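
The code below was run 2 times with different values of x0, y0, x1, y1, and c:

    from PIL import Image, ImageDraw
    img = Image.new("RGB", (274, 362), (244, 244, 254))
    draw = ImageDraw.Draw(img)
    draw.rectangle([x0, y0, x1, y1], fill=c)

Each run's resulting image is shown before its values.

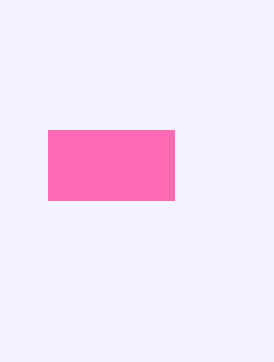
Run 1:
x0 = 48, y0 = 130, x1 = 174, y1 = 200, c = 'hotpink'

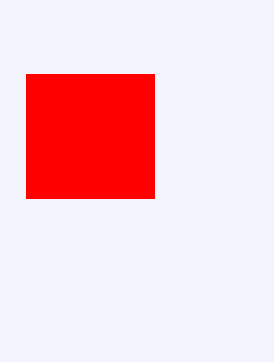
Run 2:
x0 = 26
y0 = 74
x1 = 154
y1 = 198
c = 'red'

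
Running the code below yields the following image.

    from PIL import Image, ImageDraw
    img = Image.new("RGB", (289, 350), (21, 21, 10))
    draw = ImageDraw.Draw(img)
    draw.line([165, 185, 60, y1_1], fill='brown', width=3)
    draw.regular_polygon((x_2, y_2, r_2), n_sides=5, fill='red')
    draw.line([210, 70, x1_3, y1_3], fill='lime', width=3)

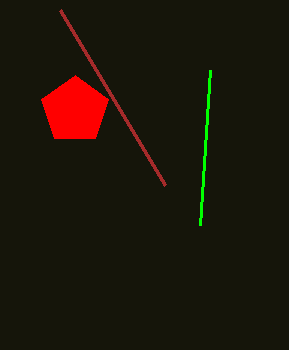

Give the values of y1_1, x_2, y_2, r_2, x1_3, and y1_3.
y1_1 = 10, x_2 = 75, y_2 = 110, r_2 = 35, x1_3 = 200, y1_3 = 225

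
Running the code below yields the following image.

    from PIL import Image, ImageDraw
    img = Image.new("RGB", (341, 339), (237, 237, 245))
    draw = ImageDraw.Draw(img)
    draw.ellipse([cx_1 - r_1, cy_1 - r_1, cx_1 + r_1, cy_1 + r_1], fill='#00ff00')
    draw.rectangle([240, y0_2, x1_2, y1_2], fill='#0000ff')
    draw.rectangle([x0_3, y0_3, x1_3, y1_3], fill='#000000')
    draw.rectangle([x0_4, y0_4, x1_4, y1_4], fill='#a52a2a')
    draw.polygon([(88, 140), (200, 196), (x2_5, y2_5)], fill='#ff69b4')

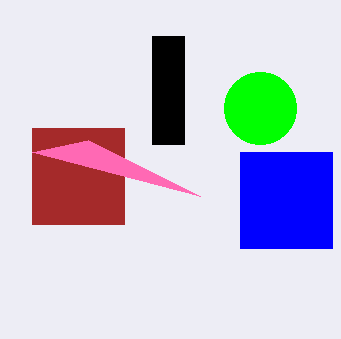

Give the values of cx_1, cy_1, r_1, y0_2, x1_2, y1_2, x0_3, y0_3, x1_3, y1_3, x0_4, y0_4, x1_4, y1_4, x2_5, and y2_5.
cx_1 = 260; cy_1 = 108; r_1 = 36; y0_2 = 152; x1_2 = 332; y1_2 = 248; x0_3 = 152; y0_3 = 36; x1_3 = 184; y1_3 = 144; x0_4 = 32; y0_4 = 128; x1_4 = 124; y1_4 = 224; x2_5 = 32; y2_5 = 152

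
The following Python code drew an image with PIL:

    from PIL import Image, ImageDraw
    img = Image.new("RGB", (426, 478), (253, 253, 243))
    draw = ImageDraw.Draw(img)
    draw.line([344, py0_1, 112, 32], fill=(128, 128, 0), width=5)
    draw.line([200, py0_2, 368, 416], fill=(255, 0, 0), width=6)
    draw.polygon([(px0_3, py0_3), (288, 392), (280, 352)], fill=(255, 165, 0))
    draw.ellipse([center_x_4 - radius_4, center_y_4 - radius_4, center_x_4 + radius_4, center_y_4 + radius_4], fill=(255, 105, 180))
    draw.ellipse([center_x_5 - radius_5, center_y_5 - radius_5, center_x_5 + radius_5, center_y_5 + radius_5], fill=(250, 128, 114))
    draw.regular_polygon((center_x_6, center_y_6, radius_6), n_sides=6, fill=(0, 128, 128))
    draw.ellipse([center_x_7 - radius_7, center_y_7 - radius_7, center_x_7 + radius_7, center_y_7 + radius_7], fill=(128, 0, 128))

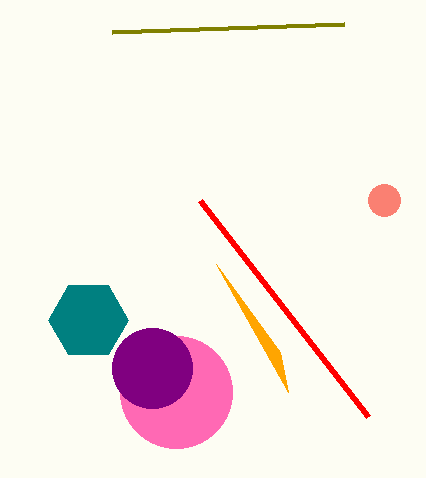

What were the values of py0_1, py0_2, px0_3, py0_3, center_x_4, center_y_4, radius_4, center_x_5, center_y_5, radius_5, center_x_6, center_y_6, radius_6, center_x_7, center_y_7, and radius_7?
py0_1 = 24, py0_2 = 200, px0_3 = 216, py0_3 = 264, center_x_4 = 176, center_y_4 = 392, radius_4 = 56, center_x_5 = 384, center_y_5 = 200, radius_5 = 16, center_x_6 = 88, center_y_6 = 320, radius_6 = 40, center_x_7 = 152, center_y_7 = 368, radius_7 = 40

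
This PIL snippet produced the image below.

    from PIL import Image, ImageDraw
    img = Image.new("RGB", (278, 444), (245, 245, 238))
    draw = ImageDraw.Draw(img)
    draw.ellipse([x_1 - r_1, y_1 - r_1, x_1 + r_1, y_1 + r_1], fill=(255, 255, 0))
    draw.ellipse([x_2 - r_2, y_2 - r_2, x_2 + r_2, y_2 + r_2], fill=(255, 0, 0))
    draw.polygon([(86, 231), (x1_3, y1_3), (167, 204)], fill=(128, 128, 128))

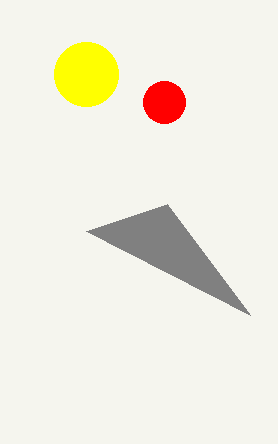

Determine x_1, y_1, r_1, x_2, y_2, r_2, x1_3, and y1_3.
x_1 = 86, y_1 = 74, r_1 = 32, x_2 = 164, y_2 = 102, r_2 = 21, x1_3 = 250, y1_3 = 315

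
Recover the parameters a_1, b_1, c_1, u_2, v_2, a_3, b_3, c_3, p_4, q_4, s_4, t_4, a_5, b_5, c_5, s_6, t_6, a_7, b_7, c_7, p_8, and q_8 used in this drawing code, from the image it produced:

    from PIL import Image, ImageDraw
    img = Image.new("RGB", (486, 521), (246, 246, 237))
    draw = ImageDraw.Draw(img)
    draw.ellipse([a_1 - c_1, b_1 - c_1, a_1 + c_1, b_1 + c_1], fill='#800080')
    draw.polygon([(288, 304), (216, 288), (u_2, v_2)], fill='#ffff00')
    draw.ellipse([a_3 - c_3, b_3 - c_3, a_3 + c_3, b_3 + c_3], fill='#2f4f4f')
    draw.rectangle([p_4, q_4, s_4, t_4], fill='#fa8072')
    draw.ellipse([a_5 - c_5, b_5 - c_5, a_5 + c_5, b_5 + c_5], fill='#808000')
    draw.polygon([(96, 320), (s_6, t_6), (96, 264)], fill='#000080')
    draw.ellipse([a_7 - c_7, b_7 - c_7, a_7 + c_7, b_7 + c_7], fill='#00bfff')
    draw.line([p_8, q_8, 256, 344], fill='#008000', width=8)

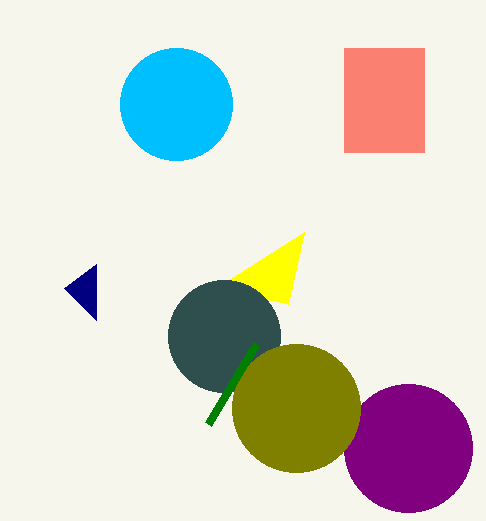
a_1 = 408
b_1 = 448
c_1 = 64
u_2 = 304
v_2 = 232
a_3 = 224
b_3 = 336
c_3 = 56
p_4 = 344
q_4 = 48
s_4 = 424
t_4 = 152
a_5 = 296
b_5 = 408
c_5 = 64
s_6 = 64
t_6 = 288
a_7 = 176
b_7 = 104
c_7 = 56
p_8 = 208
q_8 = 424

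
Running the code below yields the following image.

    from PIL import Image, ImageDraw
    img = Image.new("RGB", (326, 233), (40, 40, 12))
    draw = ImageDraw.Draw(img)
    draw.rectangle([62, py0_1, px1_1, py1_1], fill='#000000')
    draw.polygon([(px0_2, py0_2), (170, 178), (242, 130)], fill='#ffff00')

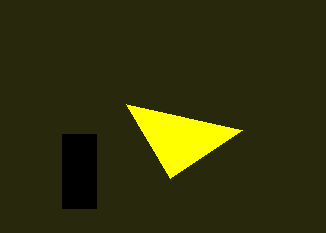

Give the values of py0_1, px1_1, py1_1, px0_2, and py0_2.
py0_1 = 134; px1_1 = 96; py1_1 = 208; px0_2 = 126; py0_2 = 104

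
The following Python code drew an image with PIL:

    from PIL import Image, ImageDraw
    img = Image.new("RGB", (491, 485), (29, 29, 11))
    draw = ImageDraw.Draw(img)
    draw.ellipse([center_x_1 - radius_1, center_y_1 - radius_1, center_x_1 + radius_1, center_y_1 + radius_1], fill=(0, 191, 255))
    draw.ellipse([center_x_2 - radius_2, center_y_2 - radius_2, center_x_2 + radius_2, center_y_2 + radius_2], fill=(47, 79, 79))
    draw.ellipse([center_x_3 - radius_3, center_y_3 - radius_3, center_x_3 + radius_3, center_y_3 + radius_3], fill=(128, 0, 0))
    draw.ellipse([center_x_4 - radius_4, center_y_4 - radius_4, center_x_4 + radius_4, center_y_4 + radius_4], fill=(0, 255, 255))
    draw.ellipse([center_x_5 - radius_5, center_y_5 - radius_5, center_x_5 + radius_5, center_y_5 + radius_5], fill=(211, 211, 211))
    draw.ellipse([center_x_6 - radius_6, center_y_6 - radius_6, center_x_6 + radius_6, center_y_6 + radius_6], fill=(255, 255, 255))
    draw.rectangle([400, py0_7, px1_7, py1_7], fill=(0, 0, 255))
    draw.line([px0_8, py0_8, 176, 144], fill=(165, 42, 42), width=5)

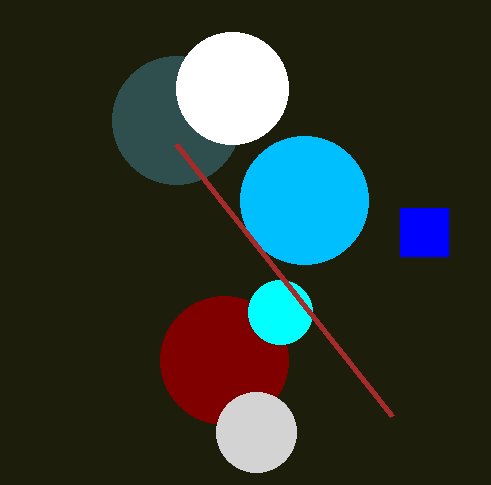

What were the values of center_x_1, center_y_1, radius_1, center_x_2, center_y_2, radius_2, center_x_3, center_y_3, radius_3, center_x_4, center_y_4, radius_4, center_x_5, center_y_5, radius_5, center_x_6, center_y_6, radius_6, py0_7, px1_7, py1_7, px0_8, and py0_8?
center_x_1 = 304
center_y_1 = 200
radius_1 = 64
center_x_2 = 176
center_y_2 = 120
radius_2 = 64
center_x_3 = 224
center_y_3 = 360
radius_3 = 64
center_x_4 = 280
center_y_4 = 312
radius_4 = 32
center_x_5 = 256
center_y_5 = 432
radius_5 = 40
center_x_6 = 232
center_y_6 = 88
radius_6 = 56
py0_7 = 208
px1_7 = 448
py1_7 = 256
px0_8 = 392
py0_8 = 416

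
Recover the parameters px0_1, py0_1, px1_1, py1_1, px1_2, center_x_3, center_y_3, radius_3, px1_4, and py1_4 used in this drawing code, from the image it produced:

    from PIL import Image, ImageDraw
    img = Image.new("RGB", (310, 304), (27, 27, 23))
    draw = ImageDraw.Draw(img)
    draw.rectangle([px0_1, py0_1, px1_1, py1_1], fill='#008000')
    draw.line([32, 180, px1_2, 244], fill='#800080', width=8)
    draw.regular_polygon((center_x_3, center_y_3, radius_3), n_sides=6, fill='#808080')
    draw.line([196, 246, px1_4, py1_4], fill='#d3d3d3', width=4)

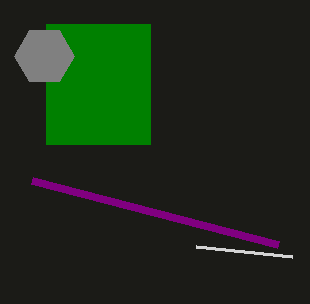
px0_1 = 46
py0_1 = 24
px1_1 = 150
py1_1 = 144
px1_2 = 278
center_x_3 = 44
center_y_3 = 56
radius_3 = 30
px1_4 = 292
py1_4 = 256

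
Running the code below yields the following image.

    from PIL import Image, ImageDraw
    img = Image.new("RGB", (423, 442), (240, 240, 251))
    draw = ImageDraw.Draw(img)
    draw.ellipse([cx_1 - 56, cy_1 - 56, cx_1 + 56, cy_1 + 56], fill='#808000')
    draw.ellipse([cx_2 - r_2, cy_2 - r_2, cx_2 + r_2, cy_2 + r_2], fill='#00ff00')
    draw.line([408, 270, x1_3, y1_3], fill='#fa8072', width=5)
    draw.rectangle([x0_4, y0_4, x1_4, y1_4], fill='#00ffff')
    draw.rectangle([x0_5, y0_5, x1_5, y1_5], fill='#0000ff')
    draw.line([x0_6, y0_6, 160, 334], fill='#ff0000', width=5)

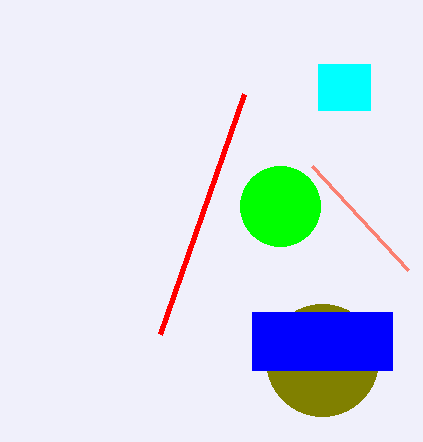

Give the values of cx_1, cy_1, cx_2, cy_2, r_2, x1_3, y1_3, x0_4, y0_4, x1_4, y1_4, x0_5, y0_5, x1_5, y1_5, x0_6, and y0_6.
cx_1 = 322; cy_1 = 360; cx_2 = 280; cy_2 = 206; r_2 = 40; x1_3 = 312; y1_3 = 166; x0_4 = 318; y0_4 = 64; x1_4 = 370; y1_4 = 110; x0_5 = 252; y0_5 = 312; x1_5 = 392; y1_5 = 370; x0_6 = 244; y0_6 = 94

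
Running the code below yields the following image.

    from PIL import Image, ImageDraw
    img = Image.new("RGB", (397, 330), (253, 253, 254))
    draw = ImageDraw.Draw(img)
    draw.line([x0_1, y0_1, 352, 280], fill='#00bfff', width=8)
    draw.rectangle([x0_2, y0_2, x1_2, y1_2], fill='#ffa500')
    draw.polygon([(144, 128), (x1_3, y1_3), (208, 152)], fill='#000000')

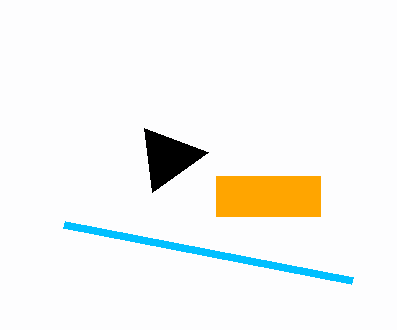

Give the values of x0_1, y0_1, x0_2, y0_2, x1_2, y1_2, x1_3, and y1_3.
x0_1 = 64
y0_1 = 224
x0_2 = 216
y0_2 = 176
x1_2 = 320
y1_2 = 216
x1_3 = 152
y1_3 = 192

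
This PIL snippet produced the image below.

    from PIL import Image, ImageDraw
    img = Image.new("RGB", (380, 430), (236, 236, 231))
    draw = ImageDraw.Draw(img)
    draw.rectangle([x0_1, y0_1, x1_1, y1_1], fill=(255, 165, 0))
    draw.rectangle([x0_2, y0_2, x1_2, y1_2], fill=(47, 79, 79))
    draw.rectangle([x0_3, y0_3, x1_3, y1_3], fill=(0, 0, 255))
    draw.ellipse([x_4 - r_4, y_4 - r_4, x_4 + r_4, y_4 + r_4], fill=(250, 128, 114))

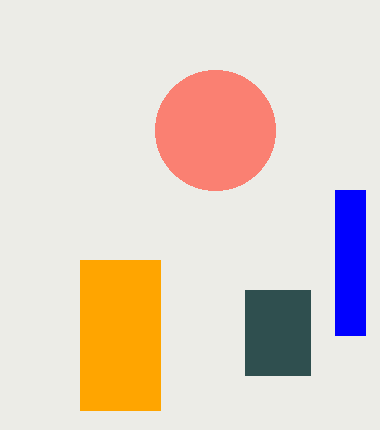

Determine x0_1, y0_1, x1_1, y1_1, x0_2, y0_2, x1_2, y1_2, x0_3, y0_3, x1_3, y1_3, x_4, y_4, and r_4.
x0_1 = 80; y0_1 = 260; x1_1 = 160; y1_1 = 410; x0_2 = 245; y0_2 = 290; x1_2 = 310; y1_2 = 375; x0_3 = 335; y0_3 = 190; x1_3 = 365; y1_3 = 335; x_4 = 215; y_4 = 130; r_4 = 60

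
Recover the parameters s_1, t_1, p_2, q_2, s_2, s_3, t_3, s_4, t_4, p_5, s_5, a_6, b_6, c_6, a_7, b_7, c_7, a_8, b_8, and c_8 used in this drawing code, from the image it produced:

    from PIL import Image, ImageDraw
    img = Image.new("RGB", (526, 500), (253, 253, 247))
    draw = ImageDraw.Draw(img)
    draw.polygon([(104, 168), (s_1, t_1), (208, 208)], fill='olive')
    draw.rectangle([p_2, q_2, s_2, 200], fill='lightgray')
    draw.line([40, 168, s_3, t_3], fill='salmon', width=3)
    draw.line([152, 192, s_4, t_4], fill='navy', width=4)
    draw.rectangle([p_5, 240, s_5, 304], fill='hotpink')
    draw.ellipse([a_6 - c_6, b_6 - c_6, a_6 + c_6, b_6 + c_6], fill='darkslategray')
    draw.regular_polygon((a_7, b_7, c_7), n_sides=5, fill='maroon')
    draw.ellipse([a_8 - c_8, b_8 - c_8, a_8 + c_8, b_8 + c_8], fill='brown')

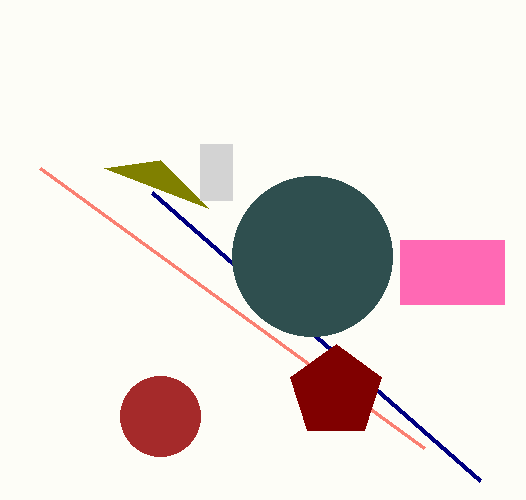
s_1 = 160
t_1 = 160
p_2 = 200
q_2 = 144
s_2 = 232
s_3 = 424
t_3 = 448
s_4 = 480
t_4 = 480
p_5 = 400
s_5 = 504
a_6 = 312
b_6 = 256
c_6 = 80
a_7 = 336
b_7 = 392
c_7 = 48
a_8 = 160
b_8 = 416
c_8 = 40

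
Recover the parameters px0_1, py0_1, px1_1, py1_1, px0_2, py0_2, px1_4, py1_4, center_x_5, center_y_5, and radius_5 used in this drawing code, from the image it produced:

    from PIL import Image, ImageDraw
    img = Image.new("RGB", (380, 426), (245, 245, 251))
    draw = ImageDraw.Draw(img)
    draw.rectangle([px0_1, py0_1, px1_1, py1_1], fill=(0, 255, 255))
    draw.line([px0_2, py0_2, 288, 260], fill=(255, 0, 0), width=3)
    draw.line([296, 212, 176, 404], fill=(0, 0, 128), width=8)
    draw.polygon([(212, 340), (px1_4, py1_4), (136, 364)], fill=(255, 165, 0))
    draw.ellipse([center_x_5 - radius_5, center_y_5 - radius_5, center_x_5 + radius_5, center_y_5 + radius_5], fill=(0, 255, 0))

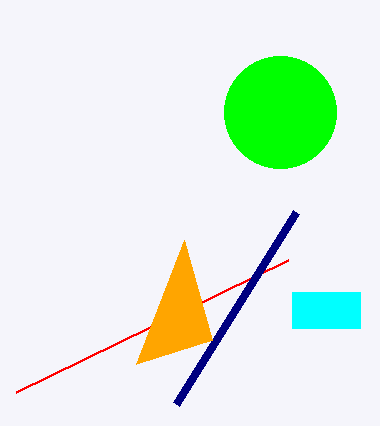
px0_1 = 292; py0_1 = 292; px1_1 = 360; py1_1 = 328; px0_2 = 16; py0_2 = 392; px1_4 = 184; py1_4 = 240; center_x_5 = 280; center_y_5 = 112; radius_5 = 56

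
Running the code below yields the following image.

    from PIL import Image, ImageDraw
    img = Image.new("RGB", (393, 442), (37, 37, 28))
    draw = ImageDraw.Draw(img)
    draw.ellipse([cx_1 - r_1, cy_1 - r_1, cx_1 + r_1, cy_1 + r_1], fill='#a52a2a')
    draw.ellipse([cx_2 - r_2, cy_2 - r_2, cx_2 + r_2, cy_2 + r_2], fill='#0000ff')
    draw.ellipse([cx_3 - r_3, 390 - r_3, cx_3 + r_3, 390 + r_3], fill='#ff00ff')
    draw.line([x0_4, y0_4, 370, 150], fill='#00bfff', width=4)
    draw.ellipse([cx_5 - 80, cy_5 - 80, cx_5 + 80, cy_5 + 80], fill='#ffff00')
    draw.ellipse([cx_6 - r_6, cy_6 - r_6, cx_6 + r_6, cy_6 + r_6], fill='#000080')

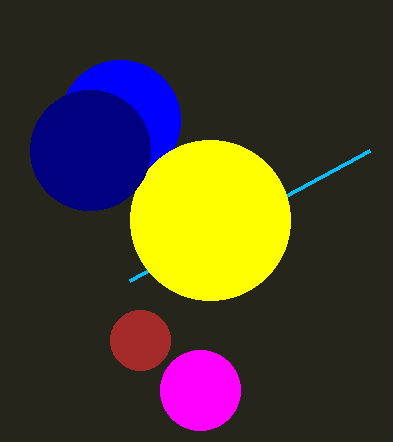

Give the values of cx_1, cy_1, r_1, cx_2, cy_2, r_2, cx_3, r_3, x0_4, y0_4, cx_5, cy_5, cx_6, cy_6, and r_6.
cx_1 = 140, cy_1 = 340, r_1 = 30, cx_2 = 120, cy_2 = 120, r_2 = 60, cx_3 = 200, r_3 = 40, x0_4 = 130, y0_4 = 280, cx_5 = 210, cy_5 = 220, cx_6 = 90, cy_6 = 150, r_6 = 60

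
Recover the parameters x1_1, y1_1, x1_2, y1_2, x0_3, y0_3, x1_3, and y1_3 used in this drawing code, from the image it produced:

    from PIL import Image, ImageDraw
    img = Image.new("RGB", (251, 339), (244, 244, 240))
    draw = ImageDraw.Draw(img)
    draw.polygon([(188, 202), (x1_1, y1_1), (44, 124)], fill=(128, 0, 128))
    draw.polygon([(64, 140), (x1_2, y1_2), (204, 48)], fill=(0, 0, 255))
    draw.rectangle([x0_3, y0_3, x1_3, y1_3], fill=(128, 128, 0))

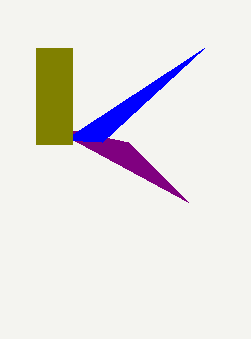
x1_1 = 128
y1_1 = 142
x1_2 = 102
y1_2 = 142
x0_3 = 36
y0_3 = 48
x1_3 = 72
y1_3 = 144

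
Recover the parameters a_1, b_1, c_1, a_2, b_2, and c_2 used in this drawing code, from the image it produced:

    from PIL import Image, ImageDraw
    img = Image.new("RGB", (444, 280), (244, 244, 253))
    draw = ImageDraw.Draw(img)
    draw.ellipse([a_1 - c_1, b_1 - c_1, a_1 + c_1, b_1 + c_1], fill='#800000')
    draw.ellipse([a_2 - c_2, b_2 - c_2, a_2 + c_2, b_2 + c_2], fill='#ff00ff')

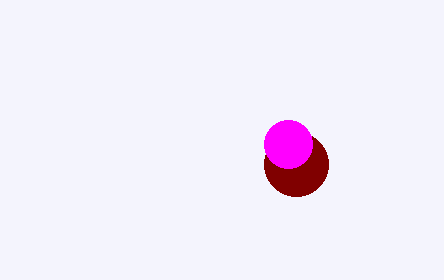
a_1 = 296
b_1 = 164
c_1 = 32
a_2 = 288
b_2 = 144
c_2 = 24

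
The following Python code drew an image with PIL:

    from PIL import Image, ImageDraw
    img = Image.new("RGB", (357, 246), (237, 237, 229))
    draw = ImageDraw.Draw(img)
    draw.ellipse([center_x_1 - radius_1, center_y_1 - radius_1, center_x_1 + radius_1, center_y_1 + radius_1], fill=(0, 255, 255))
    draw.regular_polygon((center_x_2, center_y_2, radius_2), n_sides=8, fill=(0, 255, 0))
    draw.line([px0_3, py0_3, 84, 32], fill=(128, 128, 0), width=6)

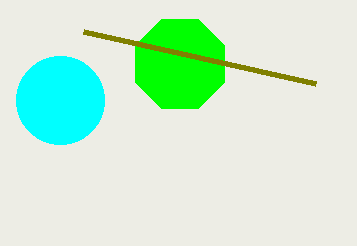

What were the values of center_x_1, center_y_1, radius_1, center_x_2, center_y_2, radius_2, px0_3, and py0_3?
center_x_1 = 60; center_y_1 = 100; radius_1 = 44; center_x_2 = 180; center_y_2 = 64; radius_2 = 48; px0_3 = 316; py0_3 = 84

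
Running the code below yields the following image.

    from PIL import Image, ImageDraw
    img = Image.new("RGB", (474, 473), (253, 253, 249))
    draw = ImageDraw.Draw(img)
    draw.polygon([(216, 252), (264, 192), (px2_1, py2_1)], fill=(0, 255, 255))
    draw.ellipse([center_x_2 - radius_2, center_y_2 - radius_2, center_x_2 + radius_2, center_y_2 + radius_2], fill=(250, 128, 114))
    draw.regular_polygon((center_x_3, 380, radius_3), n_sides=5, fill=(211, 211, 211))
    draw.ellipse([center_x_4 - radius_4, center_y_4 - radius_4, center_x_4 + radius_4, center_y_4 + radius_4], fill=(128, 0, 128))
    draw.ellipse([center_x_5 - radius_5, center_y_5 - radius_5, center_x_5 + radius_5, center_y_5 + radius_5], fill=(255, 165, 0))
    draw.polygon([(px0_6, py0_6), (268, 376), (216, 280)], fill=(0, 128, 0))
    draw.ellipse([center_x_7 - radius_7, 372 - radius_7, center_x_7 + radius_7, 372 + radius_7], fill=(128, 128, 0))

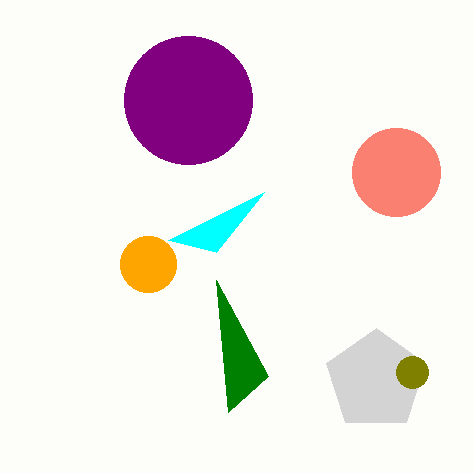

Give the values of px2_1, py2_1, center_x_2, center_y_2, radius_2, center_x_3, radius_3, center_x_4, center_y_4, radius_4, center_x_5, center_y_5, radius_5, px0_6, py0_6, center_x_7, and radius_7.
px2_1 = 168; py2_1 = 240; center_x_2 = 396; center_y_2 = 172; radius_2 = 44; center_x_3 = 376; radius_3 = 52; center_x_4 = 188; center_y_4 = 100; radius_4 = 64; center_x_5 = 148; center_y_5 = 264; radius_5 = 28; px0_6 = 228; py0_6 = 412; center_x_7 = 412; radius_7 = 16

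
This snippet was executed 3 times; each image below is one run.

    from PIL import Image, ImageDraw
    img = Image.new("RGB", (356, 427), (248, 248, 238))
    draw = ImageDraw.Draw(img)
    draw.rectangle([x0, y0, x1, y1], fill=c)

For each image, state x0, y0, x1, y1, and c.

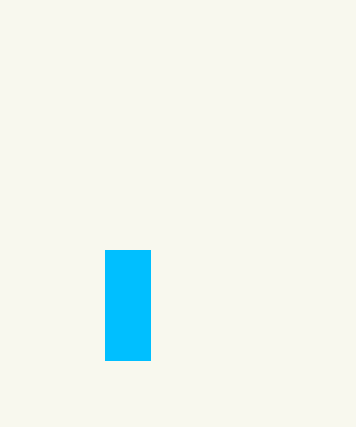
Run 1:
x0 = 105
y0 = 250
x1 = 150
y1 = 360
c = 'deepskyblue'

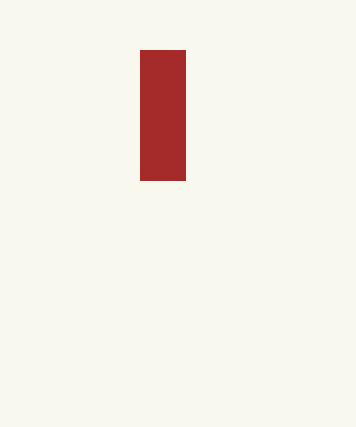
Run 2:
x0 = 140
y0 = 50
x1 = 185
y1 = 180
c = 'brown'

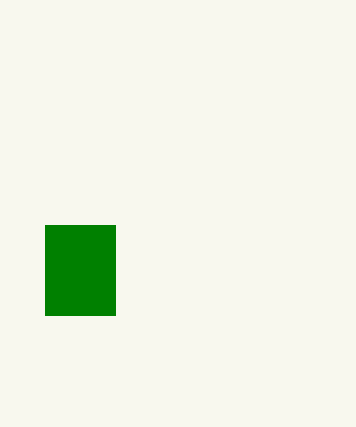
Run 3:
x0 = 45; y0 = 225; x1 = 115; y1 = 315; c = 'green'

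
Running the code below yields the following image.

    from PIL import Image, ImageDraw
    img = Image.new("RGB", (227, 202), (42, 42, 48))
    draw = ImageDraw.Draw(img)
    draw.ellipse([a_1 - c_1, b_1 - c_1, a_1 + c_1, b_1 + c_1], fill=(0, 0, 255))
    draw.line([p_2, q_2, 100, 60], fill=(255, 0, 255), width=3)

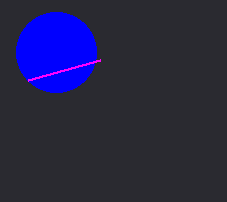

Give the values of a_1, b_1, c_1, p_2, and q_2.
a_1 = 56, b_1 = 52, c_1 = 40, p_2 = 28, q_2 = 80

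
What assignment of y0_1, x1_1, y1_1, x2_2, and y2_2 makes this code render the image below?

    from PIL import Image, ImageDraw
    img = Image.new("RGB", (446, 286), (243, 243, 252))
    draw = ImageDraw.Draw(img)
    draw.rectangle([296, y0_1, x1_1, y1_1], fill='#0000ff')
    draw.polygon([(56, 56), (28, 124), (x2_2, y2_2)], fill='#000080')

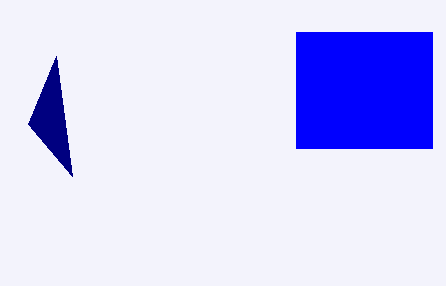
y0_1 = 32, x1_1 = 432, y1_1 = 148, x2_2 = 72, y2_2 = 176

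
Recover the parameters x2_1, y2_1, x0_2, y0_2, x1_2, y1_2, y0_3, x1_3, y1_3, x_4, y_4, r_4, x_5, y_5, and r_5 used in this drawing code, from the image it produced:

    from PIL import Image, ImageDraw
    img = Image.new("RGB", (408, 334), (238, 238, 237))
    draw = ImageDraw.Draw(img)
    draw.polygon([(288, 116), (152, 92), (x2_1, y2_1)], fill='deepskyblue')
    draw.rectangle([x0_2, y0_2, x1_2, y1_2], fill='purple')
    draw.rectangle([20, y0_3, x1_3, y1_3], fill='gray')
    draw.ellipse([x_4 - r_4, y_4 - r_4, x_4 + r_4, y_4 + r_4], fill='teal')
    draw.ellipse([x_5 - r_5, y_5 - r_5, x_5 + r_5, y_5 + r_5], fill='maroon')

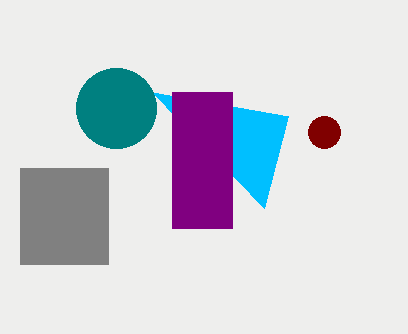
x2_1 = 264; y2_1 = 208; x0_2 = 172; y0_2 = 92; x1_2 = 232; y1_2 = 228; y0_3 = 168; x1_3 = 108; y1_3 = 264; x_4 = 116; y_4 = 108; r_4 = 40; x_5 = 324; y_5 = 132; r_5 = 16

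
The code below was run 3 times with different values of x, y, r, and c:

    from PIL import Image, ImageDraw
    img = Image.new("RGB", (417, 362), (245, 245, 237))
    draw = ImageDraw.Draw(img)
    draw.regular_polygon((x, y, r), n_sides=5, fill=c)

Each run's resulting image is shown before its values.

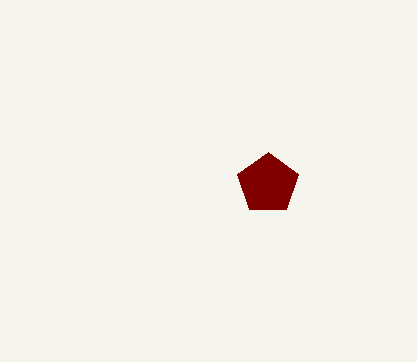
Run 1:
x = 268; y = 184; r = 32; c = 'maroon'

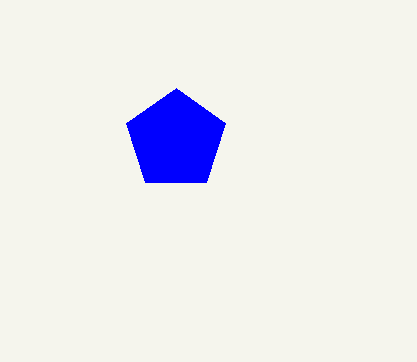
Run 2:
x = 176, y = 140, r = 52, c = 'blue'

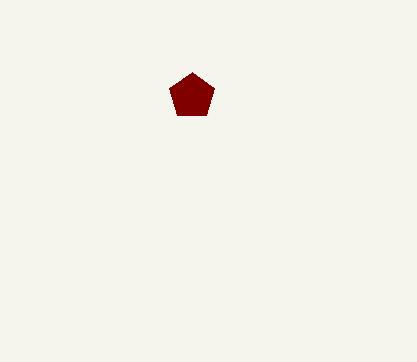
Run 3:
x = 192; y = 96; r = 24; c = 'maroon'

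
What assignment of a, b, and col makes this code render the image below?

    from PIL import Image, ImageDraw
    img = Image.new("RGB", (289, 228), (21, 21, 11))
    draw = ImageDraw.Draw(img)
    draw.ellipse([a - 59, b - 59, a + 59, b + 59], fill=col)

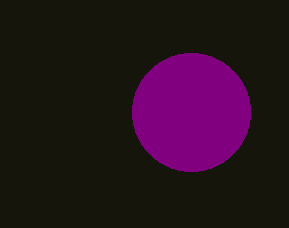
a = 191, b = 112, col = 'purple'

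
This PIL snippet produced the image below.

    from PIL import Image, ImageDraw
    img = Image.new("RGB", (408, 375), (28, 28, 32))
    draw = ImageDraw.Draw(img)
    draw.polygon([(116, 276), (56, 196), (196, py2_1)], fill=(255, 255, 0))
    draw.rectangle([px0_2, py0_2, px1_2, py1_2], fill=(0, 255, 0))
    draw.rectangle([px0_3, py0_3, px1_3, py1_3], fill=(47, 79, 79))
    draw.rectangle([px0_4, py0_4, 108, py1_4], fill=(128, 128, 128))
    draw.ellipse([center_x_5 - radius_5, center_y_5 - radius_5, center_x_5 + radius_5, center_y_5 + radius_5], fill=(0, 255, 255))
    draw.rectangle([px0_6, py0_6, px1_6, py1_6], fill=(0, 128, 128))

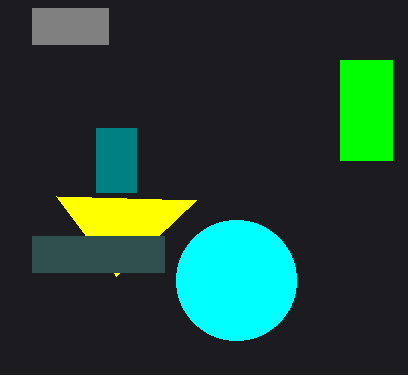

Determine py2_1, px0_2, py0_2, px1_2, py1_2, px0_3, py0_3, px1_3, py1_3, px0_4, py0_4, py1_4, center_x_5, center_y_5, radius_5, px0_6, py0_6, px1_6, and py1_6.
py2_1 = 200, px0_2 = 340, py0_2 = 60, px1_2 = 392, py1_2 = 160, px0_3 = 32, py0_3 = 236, px1_3 = 164, py1_3 = 272, px0_4 = 32, py0_4 = 8, py1_4 = 44, center_x_5 = 236, center_y_5 = 280, radius_5 = 60, px0_6 = 96, py0_6 = 128, px1_6 = 136, py1_6 = 192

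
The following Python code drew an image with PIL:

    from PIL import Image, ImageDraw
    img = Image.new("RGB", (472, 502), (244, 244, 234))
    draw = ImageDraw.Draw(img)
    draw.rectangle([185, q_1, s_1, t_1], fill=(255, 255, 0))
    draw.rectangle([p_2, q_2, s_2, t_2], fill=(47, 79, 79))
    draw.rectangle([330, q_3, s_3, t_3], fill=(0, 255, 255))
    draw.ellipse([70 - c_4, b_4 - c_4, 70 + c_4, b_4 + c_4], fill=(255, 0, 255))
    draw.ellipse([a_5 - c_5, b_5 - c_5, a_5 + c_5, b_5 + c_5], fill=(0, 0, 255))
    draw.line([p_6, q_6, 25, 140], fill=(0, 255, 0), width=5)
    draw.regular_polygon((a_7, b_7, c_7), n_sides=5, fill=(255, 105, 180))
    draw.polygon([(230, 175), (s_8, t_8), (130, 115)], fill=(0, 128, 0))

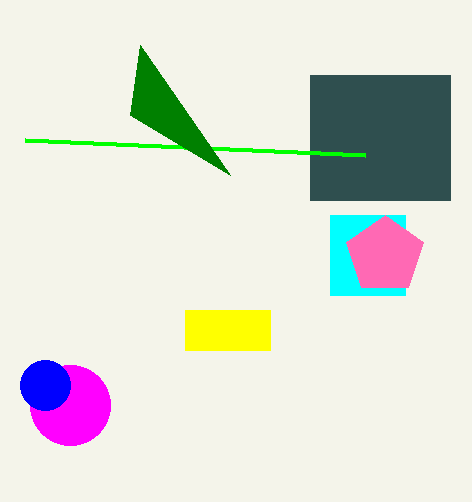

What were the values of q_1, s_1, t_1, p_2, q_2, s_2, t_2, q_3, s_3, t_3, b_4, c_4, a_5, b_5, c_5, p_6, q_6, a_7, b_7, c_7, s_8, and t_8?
q_1 = 310; s_1 = 270; t_1 = 350; p_2 = 310; q_2 = 75; s_2 = 450; t_2 = 200; q_3 = 215; s_3 = 405; t_3 = 295; b_4 = 405; c_4 = 40; a_5 = 45; b_5 = 385; c_5 = 25; p_6 = 365; q_6 = 155; a_7 = 385; b_7 = 255; c_7 = 40; s_8 = 140; t_8 = 45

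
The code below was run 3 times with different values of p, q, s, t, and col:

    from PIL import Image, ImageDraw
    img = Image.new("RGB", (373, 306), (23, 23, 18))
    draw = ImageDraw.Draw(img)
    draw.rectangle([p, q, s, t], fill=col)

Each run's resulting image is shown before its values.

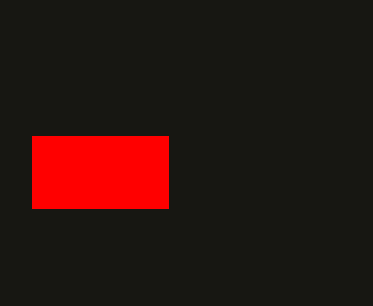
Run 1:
p = 32
q = 136
s = 168
t = 208
col = 'red'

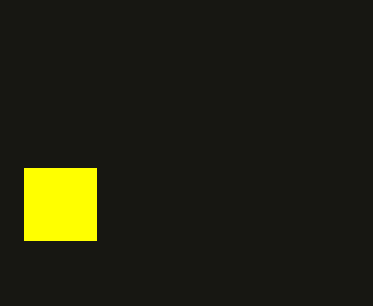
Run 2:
p = 24; q = 168; s = 96; t = 240; col = 'yellow'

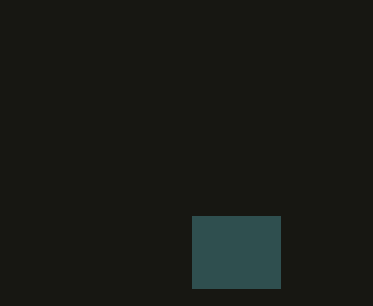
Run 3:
p = 192
q = 216
s = 280
t = 288
col = 'darkslategray'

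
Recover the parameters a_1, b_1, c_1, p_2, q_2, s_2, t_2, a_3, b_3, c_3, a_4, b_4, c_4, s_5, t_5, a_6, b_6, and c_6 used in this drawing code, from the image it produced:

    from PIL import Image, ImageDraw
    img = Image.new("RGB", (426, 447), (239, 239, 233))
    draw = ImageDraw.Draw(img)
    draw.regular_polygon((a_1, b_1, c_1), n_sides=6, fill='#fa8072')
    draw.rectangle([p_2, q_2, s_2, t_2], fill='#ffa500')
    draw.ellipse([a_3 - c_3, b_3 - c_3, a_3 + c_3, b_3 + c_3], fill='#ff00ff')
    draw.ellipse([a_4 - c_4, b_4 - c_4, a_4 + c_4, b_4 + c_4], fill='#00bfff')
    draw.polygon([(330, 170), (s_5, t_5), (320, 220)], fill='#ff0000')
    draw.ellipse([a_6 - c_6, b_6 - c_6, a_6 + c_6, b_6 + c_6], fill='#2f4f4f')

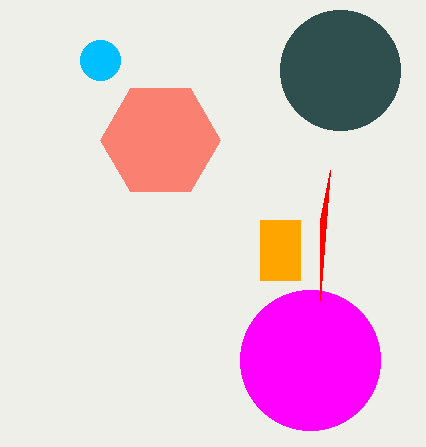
a_1 = 160; b_1 = 140; c_1 = 60; p_2 = 260; q_2 = 220; s_2 = 300; t_2 = 280; a_3 = 310; b_3 = 360; c_3 = 70; a_4 = 100; b_4 = 60; c_4 = 20; s_5 = 320; t_5 = 300; a_6 = 340; b_6 = 70; c_6 = 60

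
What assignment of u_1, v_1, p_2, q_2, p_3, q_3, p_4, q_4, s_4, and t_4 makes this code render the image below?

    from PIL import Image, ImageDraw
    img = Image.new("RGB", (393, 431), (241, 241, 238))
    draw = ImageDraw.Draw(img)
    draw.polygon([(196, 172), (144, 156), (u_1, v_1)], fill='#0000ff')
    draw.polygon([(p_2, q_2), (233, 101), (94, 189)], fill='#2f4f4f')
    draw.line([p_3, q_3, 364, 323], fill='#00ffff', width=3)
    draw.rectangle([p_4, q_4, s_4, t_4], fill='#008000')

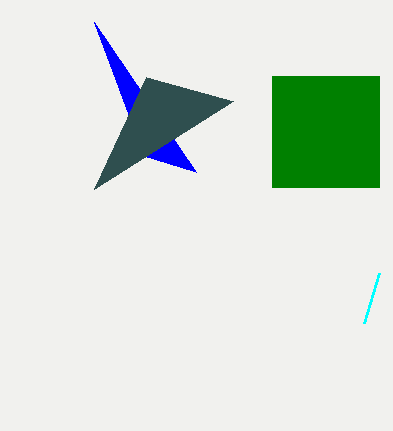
u_1 = 94, v_1 = 22, p_2 = 146, q_2 = 77, p_3 = 379, q_3 = 273, p_4 = 272, q_4 = 76, s_4 = 379, t_4 = 187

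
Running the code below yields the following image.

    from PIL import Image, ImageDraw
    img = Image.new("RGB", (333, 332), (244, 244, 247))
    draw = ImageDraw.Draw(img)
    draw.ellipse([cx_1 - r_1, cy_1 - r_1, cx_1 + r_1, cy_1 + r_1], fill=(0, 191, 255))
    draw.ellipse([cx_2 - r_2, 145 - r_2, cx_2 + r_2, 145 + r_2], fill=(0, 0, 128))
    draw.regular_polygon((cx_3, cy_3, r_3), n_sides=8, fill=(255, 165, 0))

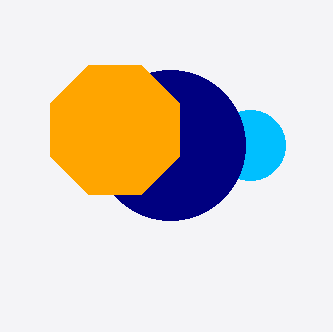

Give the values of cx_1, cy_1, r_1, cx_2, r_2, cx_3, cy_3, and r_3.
cx_1 = 250
cy_1 = 145
r_1 = 35
cx_2 = 170
r_2 = 75
cx_3 = 115
cy_3 = 130
r_3 = 70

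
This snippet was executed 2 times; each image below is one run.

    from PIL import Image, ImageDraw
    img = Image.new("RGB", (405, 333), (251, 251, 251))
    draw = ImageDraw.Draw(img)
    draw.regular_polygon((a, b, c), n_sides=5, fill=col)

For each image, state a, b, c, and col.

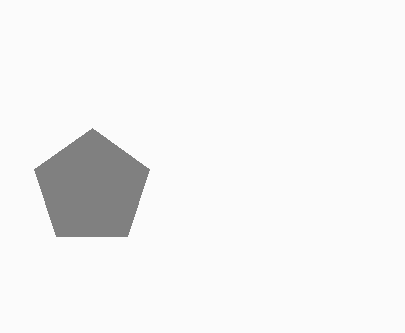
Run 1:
a = 92, b = 188, c = 60, col = 'gray'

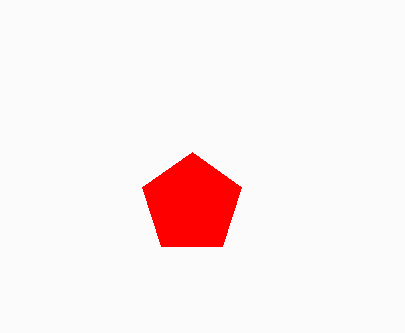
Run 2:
a = 192
b = 204
c = 52
col = 'red'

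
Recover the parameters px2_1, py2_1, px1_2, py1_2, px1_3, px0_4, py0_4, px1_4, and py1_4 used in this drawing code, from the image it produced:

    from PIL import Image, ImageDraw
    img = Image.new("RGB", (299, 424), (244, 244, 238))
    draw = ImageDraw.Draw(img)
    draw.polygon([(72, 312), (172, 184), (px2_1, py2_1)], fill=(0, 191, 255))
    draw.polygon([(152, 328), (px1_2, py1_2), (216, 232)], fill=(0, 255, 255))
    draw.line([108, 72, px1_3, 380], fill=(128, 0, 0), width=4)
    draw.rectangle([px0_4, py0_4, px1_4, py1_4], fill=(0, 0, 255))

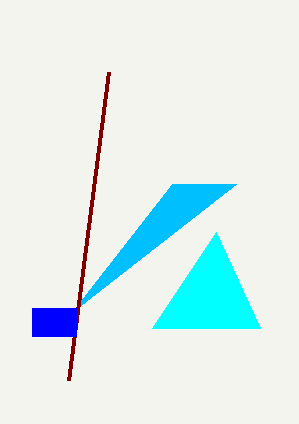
px2_1 = 236
py2_1 = 184
px1_2 = 260
py1_2 = 328
px1_3 = 68
px0_4 = 32
py0_4 = 308
px1_4 = 76
py1_4 = 336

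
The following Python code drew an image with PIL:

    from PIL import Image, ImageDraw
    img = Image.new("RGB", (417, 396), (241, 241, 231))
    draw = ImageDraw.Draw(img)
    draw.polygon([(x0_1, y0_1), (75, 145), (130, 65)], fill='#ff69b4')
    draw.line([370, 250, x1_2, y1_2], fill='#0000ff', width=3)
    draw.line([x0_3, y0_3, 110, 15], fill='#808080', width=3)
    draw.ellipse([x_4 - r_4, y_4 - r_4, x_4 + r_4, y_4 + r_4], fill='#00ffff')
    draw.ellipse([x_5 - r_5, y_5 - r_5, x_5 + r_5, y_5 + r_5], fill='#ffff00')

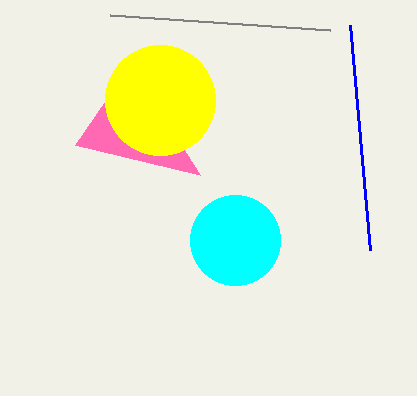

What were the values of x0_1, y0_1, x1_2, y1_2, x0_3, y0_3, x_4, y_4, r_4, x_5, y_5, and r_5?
x0_1 = 200; y0_1 = 175; x1_2 = 350; y1_2 = 25; x0_3 = 330; y0_3 = 30; x_4 = 235; y_4 = 240; r_4 = 45; x_5 = 160; y_5 = 100; r_5 = 55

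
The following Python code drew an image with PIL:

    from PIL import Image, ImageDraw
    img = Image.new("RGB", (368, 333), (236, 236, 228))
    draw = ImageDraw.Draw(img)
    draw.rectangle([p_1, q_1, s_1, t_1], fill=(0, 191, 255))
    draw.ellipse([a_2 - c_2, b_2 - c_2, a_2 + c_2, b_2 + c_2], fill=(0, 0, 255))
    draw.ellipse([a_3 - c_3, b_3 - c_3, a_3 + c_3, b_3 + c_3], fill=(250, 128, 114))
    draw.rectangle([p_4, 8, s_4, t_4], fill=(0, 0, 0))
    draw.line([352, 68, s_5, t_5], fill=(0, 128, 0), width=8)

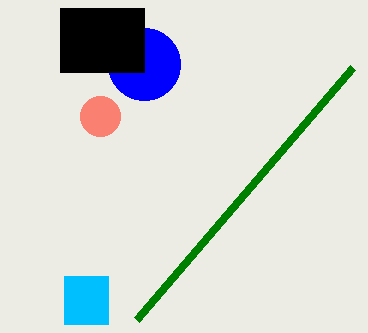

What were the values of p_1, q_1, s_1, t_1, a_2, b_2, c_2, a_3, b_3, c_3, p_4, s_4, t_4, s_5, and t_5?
p_1 = 64
q_1 = 276
s_1 = 108
t_1 = 324
a_2 = 144
b_2 = 64
c_2 = 36
a_3 = 100
b_3 = 116
c_3 = 20
p_4 = 60
s_4 = 144
t_4 = 72
s_5 = 136
t_5 = 320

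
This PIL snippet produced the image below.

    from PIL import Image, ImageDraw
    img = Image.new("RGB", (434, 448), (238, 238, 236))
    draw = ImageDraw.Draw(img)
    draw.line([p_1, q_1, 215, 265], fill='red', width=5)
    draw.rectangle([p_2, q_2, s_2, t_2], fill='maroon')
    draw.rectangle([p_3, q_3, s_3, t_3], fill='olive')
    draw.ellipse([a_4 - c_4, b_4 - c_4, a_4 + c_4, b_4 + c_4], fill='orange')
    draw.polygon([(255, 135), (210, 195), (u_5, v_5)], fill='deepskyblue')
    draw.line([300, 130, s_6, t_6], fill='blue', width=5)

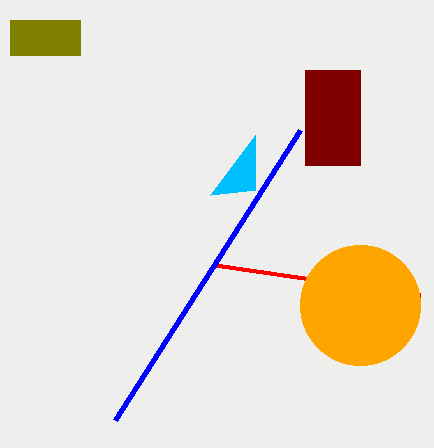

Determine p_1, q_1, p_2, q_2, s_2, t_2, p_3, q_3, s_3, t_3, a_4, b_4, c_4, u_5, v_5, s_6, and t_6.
p_1 = 420, q_1 = 295, p_2 = 305, q_2 = 70, s_2 = 360, t_2 = 165, p_3 = 10, q_3 = 20, s_3 = 80, t_3 = 55, a_4 = 360, b_4 = 305, c_4 = 60, u_5 = 255, v_5 = 190, s_6 = 115, t_6 = 420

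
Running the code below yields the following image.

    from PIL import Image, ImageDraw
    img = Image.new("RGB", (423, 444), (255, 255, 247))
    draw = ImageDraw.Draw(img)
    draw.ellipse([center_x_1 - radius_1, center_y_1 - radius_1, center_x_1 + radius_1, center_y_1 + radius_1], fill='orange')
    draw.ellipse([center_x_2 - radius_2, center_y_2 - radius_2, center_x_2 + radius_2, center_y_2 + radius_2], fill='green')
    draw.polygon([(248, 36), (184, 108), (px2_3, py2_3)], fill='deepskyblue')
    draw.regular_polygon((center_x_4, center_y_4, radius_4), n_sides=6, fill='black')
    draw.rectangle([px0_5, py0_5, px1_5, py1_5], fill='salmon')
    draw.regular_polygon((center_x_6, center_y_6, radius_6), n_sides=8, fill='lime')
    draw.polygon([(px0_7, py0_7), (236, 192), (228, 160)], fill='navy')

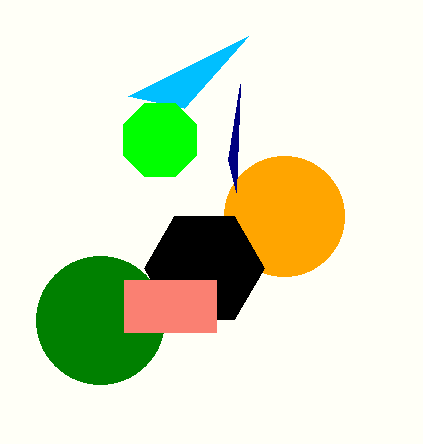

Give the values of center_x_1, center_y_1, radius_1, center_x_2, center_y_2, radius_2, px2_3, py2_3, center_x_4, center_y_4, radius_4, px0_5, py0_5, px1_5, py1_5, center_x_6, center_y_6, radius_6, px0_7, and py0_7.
center_x_1 = 284
center_y_1 = 216
radius_1 = 60
center_x_2 = 100
center_y_2 = 320
radius_2 = 64
px2_3 = 128
py2_3 = 96
center_x_4 = 204
center_y_4 = 268
radius_4 = 60
px0_5 = 124
py0_5 = 280
px1_5 = 216
py1_5 = 332
center_x_6 = 160
center_y_6 = 140
radius_6 = 40
px0_7 = 240
py0_7 = 84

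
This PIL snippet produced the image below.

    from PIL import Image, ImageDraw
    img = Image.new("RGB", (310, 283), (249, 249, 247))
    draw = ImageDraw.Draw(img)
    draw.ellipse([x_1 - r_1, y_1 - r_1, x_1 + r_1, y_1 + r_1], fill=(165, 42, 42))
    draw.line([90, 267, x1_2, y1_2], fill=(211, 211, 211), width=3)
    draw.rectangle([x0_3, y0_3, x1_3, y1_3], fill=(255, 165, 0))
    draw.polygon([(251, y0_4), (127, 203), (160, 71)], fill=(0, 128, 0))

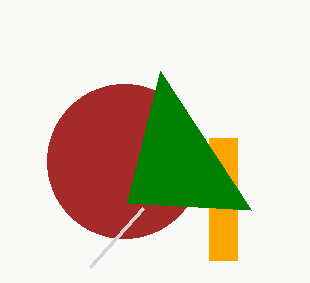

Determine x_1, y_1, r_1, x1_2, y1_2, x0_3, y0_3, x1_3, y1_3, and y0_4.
x_1 = 124, y_1 = 161, r_1 = 77, x1_2 = 143, y1_2 = 208, x0_3 = 209, y0_3 = 138, x1_3 = 237, y1_3 = 260, y0_4 = 210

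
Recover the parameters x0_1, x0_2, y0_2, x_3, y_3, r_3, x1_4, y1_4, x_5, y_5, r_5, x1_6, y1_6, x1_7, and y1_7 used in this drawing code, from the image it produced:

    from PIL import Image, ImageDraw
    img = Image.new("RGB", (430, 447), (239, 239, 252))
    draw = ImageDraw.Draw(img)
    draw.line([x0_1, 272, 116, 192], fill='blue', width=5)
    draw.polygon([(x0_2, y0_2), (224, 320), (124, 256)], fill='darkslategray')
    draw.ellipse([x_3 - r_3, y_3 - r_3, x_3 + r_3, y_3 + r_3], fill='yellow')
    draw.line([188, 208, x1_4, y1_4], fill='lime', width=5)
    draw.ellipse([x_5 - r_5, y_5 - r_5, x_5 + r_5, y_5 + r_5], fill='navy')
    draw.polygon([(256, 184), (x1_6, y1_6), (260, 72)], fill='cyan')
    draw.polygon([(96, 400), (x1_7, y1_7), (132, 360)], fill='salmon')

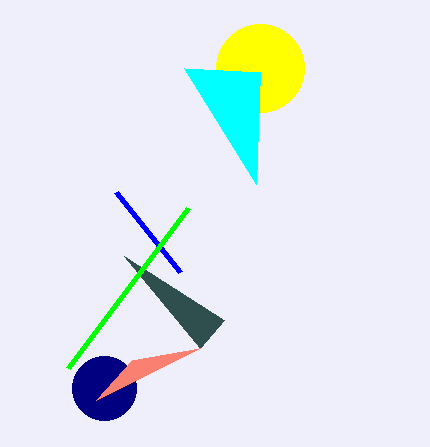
x0_1 = 180, x0_2 = 200, y0_2 = 348, x_3 = 260, y_3 = 68, r_3 = 44, x1_4 = 68, y1_4 = 368, x_5 = 104, y_5 = 388, r_5 = 32, x1_6 = 184, y1_6 = 68, x1_7 = 200, y1_7 = 348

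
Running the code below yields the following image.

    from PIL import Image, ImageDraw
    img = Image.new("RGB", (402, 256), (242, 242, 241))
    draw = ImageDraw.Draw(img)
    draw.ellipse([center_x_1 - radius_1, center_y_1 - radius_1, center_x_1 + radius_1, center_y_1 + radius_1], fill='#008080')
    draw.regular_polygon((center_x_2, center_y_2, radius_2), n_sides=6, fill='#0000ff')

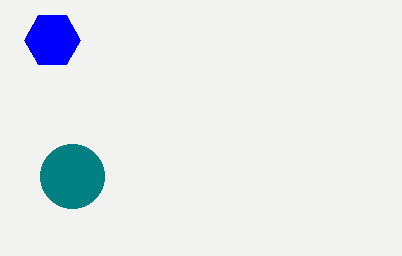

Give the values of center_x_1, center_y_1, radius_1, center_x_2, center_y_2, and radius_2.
center_x_1 = 72
center_y_1 = 176
radius_1 = 32
center_x_2 = 52
center_y_2 = 40
radius_2 = 28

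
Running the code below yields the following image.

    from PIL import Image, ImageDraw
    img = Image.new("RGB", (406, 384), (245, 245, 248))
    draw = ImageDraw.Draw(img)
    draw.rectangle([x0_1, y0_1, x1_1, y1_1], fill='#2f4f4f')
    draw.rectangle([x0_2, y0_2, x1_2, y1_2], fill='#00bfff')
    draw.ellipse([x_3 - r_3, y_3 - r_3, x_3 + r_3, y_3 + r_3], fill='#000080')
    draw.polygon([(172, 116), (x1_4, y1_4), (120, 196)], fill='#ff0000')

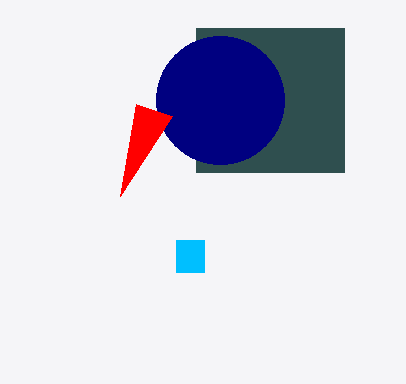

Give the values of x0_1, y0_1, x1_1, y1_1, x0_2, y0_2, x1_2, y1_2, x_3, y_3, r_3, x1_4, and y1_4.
x0_1 = 196
y0_1 = 28
x1_1 = 344
y1_1 = 172
x0_2 = 176
y0_2 = 240
x1_2 = 204
y1_2 = 272
x_3 = 220
y_3 = 100
r_3 = 64
x1_4 = 136
y1_4 = 104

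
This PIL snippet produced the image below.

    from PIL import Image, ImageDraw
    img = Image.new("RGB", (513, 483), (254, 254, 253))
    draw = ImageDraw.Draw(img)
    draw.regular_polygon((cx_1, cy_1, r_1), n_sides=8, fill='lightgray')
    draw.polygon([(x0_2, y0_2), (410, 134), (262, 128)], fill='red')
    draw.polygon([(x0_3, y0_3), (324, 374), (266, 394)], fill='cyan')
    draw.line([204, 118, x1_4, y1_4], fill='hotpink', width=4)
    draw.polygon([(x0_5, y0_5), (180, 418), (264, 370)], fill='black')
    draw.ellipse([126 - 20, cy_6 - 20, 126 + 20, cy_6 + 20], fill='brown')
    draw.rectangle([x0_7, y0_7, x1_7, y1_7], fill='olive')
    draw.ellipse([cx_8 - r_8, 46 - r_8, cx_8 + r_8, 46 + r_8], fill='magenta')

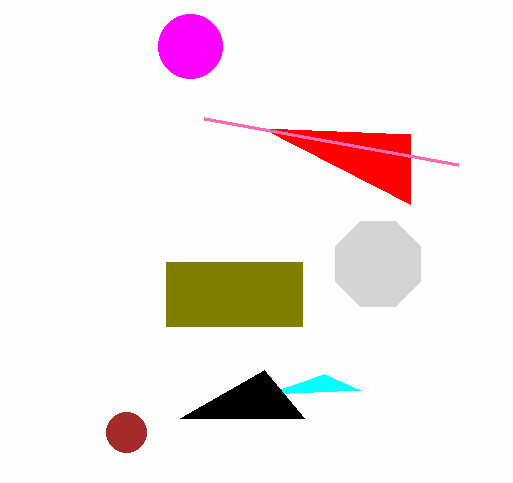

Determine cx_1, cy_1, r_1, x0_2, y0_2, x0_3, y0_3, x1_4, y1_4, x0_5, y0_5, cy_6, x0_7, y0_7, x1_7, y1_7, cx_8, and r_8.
cx_1 = 378, cy_1 = 264, r_1 = 46, x0_2 = 410, y0_2 = 204, x0_3 = 360, y0_3 = 390, x1_4 = 458, y1_4 = 164, x0_5 = 304, y0_5 = 418, cy_6 = 432, x0_7 = 166, y0_7 = 262, x1_7 = 302, y1_7 = 326, cx_8 = 190, r_8 = 32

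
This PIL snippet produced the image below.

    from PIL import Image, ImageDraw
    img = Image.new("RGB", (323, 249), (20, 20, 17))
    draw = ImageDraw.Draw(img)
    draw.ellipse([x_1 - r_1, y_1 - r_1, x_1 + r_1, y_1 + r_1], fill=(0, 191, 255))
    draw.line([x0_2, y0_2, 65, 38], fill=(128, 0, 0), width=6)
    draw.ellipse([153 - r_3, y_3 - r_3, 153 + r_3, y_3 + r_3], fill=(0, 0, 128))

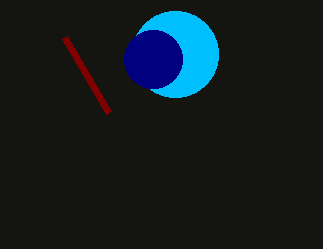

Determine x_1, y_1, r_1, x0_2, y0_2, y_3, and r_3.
x_1 = 175, y_1 = 54, r_1 = 43, x0_2 = 109, y0_2 = 113, y_3 = 59, r_3 = 29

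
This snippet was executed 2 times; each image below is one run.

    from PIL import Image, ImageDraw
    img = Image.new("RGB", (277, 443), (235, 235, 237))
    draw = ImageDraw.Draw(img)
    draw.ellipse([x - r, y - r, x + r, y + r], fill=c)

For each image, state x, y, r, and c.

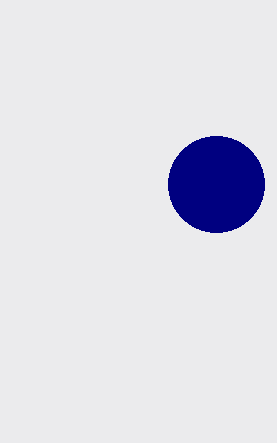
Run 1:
x = 216, y = 184, r = 48, c = 'navy'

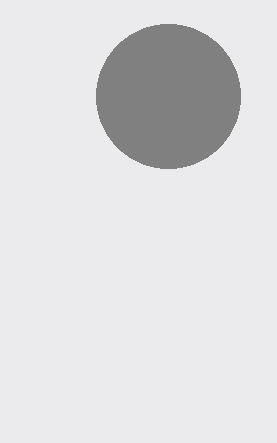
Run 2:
x = 168; y = 96; r = 72; c = 'gray'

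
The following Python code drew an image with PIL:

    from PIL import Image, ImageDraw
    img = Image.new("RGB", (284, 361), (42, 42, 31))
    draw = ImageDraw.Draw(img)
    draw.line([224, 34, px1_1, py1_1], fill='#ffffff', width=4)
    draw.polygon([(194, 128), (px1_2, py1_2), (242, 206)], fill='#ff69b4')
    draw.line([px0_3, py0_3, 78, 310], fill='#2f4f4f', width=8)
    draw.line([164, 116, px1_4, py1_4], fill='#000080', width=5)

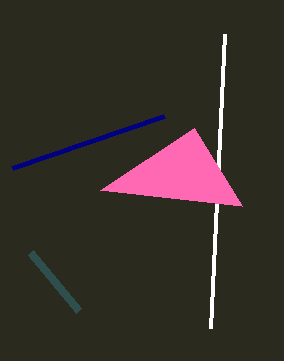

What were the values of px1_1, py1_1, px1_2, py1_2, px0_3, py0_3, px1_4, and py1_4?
px1_1 = 210, py1_1 = 328, px1_2 = 100, py1_2 = 190, px0_3 = 30, py0_3 = 252, px1_4 = 12, py1_4 = 168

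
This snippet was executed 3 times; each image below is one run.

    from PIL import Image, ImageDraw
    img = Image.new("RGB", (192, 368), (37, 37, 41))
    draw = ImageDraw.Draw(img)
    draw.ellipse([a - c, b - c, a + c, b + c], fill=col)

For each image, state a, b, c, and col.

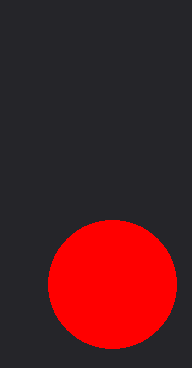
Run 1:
a = 112; b = 284; c = 64; col = 'red'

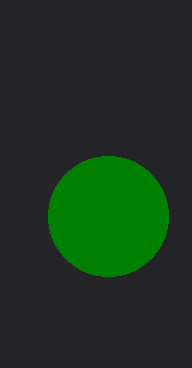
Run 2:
a = 108; b = 216; c = 60; col = 'green'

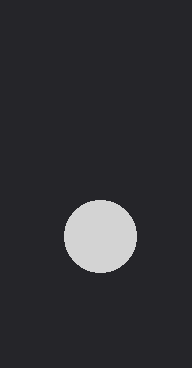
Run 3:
a = 100; b = 236; c = 36; col = 'lightgray'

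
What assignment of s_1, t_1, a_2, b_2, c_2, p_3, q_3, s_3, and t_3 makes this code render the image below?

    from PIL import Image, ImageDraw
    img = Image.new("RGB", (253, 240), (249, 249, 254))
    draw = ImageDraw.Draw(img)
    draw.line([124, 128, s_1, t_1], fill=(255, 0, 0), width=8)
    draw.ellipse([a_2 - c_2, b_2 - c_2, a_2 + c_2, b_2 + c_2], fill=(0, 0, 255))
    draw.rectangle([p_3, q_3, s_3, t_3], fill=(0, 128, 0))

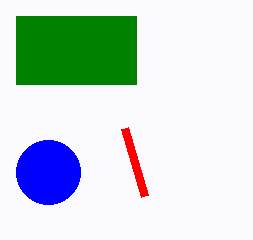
s_1 = 144
t_1 = 196
a_2 = 48
b_2 = 172
c_2 = 32
p_3 = 16
q_3 = 16
s_3 = 136
t_3 = 84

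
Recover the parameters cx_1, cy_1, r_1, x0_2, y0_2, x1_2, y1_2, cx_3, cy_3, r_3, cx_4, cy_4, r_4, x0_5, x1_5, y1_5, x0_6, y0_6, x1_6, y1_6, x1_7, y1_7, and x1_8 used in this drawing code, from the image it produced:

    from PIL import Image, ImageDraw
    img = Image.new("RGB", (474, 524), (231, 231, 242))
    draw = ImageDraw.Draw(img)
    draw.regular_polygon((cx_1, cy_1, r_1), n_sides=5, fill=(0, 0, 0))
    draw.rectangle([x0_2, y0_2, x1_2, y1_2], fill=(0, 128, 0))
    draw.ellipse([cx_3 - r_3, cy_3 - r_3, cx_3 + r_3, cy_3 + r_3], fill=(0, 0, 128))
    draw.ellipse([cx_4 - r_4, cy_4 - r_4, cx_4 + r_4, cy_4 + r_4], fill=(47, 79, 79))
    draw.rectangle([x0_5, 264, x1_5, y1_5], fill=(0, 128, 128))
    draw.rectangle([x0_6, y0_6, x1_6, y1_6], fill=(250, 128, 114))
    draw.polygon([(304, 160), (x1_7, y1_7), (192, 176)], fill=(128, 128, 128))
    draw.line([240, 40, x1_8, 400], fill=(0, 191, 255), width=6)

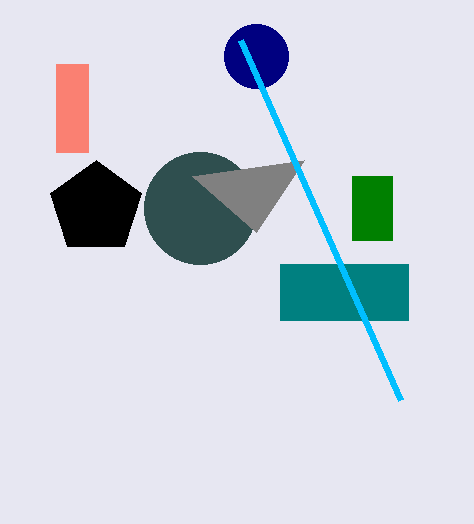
cx_1 = 96, cy_1 = 208, r_1 = 48, x0_2 = 352, y0_2 = 176, x1_2 = 392, y1_2 = 240, cx_3 = 256, cy_3 = 56, r_3 = 32, cx_4 = 200, cy_4 = 208, r_4 = 56, x0_5 = 280, x1_5 = 408, y1_5 = 320, x0_6 = 56, y0_6 = 64, x1_6 = 88, y1_6 = 152, x1_7 = 256, y1_7 = 232, x1_8 = 400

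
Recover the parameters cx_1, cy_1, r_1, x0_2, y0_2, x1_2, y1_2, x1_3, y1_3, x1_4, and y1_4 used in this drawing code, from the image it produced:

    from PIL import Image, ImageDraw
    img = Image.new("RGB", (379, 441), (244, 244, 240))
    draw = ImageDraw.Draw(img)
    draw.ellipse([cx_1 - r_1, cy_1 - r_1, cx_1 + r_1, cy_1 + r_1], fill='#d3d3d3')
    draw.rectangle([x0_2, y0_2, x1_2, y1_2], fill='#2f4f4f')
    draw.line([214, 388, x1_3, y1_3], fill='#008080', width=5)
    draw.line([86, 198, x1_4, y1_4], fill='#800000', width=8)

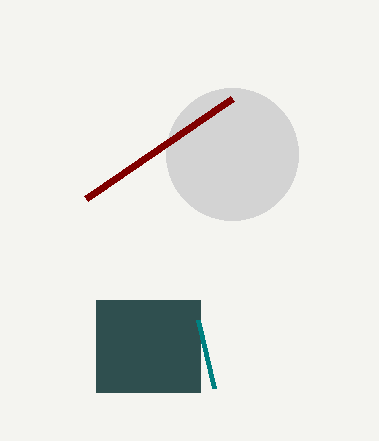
cx_1 = 232; cy_1 = 154; r_1 = 66; x0_2 = 96; y0_2 = 300; x1_2 = 200; y1_2 = 392; x1_3 = 198; y1_3 = 320; x1_4 = 232; y1_4 = 98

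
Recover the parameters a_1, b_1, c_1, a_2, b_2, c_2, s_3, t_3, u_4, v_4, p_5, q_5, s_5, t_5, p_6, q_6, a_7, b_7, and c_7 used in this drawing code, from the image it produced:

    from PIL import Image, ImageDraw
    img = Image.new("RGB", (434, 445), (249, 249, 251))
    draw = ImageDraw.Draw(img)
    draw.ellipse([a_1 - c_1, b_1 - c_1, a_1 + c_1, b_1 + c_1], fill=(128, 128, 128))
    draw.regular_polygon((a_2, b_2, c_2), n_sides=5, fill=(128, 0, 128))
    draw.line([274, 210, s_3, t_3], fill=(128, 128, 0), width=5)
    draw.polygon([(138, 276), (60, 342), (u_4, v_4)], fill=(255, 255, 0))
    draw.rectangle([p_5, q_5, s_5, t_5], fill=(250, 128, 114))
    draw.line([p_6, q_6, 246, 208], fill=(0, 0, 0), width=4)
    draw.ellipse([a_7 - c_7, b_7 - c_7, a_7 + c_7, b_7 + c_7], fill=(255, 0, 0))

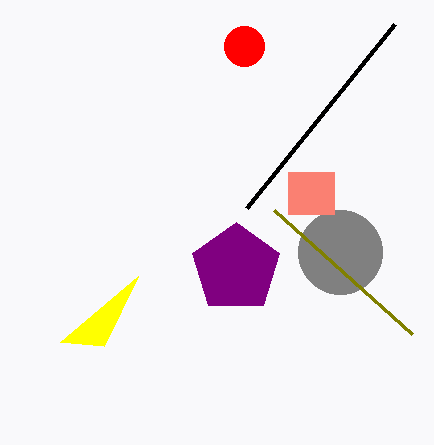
a_1 = 340, b_1 = 252, c_1 = 42, a_2 = 236, b_2 = 268, c_2 = 46, s_3 = 412, t_3 = 334, u_4 = 104, v_4 = 346, p_5 = 288, q_5 = 172, s_5 = 334, t_5 = 214, p_6 = 394, q_6 = 24, a_7 = 244, b_7 = 46, c_7 = 20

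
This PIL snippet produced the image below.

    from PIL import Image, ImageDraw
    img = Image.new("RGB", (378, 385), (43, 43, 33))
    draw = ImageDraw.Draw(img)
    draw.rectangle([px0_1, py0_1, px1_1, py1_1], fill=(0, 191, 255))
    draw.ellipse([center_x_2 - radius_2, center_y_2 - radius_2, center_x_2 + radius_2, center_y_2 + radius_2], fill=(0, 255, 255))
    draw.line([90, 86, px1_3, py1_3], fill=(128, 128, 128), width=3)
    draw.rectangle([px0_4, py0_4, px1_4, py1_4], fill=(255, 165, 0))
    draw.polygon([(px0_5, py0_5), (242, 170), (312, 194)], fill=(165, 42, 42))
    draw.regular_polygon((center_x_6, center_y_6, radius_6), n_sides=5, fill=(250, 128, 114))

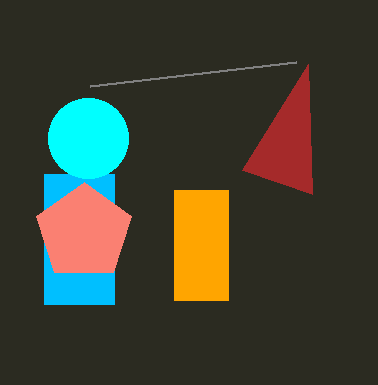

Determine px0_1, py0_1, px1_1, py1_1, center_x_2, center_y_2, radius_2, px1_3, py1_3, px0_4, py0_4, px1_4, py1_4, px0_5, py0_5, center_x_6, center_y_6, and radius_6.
px0_1 = 44, py0_1 = 174, px1_1 = 114, py1_1 = 304, center_x_2 = 88, center_y_2 = 138, radius_2 = 40, px1_3 = 296, py1_3 = 62, px0_4 = 174, py0_4 = 190, px1_4 = 228, py1_4 = 300, px0_5 = 308, py0_5 = 64, center_x_6 = 84, center_y_6 = 232, radius_6 = 50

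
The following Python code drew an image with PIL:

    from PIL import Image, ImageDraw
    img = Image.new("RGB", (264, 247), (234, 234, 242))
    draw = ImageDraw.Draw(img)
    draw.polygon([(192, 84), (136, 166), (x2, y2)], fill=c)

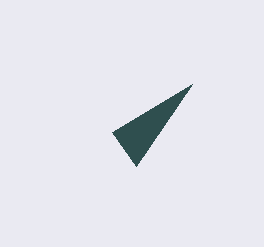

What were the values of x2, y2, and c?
x2 = 112; y2 = 132; c = 'darkslategray'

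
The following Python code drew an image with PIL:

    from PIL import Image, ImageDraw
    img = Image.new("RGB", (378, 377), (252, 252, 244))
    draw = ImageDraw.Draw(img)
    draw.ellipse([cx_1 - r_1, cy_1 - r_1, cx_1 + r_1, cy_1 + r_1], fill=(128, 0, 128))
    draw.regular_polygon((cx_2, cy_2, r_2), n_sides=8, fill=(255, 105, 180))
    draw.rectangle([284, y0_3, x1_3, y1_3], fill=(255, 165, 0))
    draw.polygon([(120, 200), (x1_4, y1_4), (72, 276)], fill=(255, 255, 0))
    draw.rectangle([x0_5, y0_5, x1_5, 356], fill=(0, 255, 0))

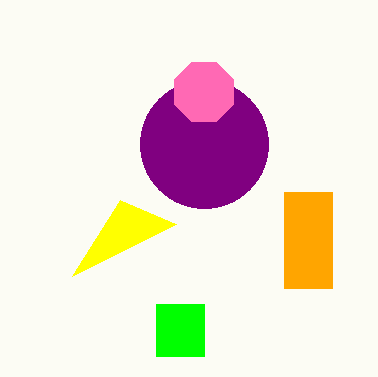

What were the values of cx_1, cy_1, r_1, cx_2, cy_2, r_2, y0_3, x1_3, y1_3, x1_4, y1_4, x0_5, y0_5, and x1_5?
cx_1 = 204; cy_1 = 144; r_1 = 64; cx_2 = 204; cy_2 = 92; r_2 = 32; y0_3 = 192; x1_3 = 332; y1_3 = 288; x1_4 = 176; y1_4 = 224; x0_5 = 156; y0_5 = 304; x1_5 = 204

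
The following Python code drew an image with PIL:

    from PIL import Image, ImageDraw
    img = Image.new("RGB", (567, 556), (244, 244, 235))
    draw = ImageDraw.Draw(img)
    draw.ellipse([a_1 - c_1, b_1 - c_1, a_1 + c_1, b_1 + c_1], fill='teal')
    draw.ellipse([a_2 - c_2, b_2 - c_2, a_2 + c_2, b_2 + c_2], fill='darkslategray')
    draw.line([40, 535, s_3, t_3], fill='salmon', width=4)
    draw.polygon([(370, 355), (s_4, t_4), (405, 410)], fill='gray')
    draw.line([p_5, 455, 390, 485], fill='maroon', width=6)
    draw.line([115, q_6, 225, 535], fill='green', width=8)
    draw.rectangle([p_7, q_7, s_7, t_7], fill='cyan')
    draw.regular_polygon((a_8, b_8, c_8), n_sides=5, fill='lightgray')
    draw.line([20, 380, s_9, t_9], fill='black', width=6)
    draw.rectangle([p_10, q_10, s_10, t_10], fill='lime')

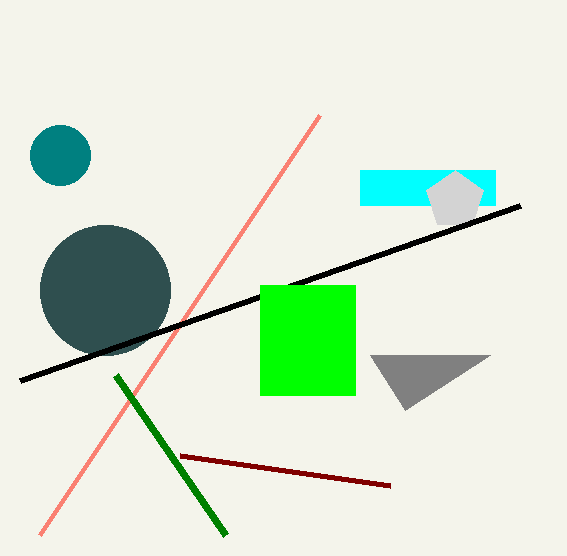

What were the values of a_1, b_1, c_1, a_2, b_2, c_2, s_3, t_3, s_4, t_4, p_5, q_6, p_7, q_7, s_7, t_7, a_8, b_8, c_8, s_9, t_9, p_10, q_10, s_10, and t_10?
a_1 = 60; b_1 = 155; c_1 = 30; a_2 = 105; b_2 = 290; c_2 = 65; s_3 = 320; t_3 = 115; s_4 = 490; t_4 = 355; p_5 = 180; q_6 = 375; p_7 = 360; q_7 = 170; s_7 = 495; t_7 = 205; a_8 = 455; b_8 = 200; c_8 = 30; s_9 = 520; t_9 = 205; p_10 = 260; q_10 = 285; s_10 = 355; t_10 = 395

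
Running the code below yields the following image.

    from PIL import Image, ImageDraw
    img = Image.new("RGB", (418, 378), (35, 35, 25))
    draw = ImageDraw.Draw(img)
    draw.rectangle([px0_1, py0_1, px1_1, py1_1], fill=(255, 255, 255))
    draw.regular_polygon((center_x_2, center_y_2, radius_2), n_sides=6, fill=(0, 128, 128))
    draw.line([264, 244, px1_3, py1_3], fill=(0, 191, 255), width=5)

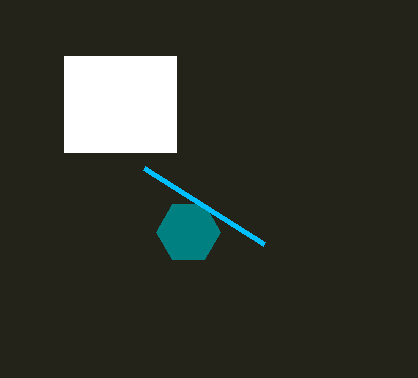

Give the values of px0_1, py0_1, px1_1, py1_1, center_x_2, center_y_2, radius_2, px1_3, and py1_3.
px0_1 = 64
py0_1 = 56
px1_1 = 176
py1_1 = 152
center_x_2 = 188
center_y_2 = 232
radius_2 = 32
px1_3 = 144
py1_3 = 168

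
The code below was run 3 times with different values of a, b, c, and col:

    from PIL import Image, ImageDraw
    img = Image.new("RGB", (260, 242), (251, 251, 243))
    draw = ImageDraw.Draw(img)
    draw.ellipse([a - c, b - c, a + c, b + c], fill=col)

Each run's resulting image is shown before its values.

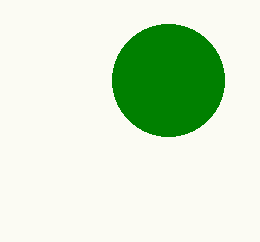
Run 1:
a = 168
b = 80
c = 56
col = 'green'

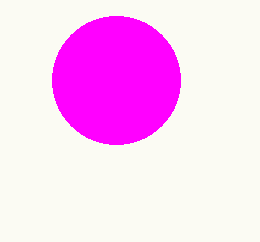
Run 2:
a = 116, b = 80, c = 64, col = 'magenta'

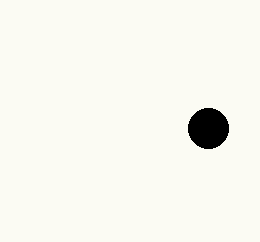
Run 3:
a = 208; b = 128; c = 20; col = 'black'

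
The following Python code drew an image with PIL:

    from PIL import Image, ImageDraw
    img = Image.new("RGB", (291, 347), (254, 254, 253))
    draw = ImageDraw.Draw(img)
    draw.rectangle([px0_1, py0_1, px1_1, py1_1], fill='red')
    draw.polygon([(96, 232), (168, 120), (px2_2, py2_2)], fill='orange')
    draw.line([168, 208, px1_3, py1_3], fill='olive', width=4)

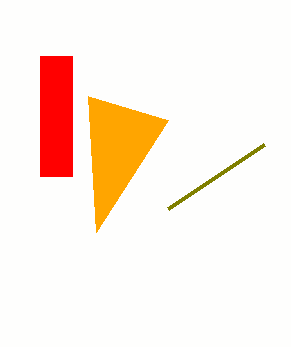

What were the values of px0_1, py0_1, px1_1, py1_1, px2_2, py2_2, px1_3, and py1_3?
px0_1 = 40; py0_1 = 56; px1_1 = 72; py1_1 = 176; px2_2 = 88; py2_2 = 96; px1_3 = 264; py1_3 = 144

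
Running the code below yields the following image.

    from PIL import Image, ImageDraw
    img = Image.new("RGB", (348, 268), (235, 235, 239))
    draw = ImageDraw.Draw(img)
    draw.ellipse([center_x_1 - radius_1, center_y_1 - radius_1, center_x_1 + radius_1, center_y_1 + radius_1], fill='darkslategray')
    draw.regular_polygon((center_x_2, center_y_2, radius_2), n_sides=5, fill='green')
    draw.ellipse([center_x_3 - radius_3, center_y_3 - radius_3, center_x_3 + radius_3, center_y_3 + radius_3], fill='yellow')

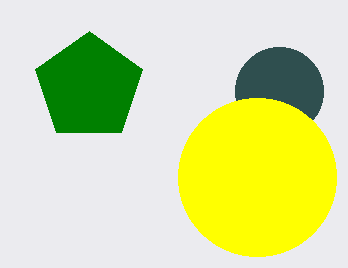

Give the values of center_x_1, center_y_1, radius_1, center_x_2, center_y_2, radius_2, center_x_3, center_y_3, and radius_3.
center_x_1 = 279; center_y_1 = 91; radius_1 = 44; center_x_2 = 89; center_y_2 = 87; radius_2 = 56; center_x_3 = 257; center_y_3 = 177; radius_3 = 79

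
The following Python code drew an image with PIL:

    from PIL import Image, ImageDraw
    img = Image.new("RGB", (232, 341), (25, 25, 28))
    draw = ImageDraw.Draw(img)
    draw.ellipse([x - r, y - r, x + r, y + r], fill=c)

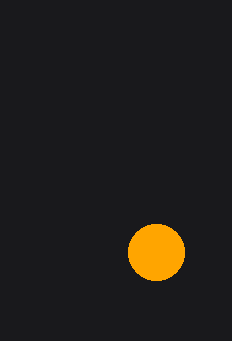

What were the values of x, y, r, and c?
x = 156, y = 252, r = 28, c = 'orange'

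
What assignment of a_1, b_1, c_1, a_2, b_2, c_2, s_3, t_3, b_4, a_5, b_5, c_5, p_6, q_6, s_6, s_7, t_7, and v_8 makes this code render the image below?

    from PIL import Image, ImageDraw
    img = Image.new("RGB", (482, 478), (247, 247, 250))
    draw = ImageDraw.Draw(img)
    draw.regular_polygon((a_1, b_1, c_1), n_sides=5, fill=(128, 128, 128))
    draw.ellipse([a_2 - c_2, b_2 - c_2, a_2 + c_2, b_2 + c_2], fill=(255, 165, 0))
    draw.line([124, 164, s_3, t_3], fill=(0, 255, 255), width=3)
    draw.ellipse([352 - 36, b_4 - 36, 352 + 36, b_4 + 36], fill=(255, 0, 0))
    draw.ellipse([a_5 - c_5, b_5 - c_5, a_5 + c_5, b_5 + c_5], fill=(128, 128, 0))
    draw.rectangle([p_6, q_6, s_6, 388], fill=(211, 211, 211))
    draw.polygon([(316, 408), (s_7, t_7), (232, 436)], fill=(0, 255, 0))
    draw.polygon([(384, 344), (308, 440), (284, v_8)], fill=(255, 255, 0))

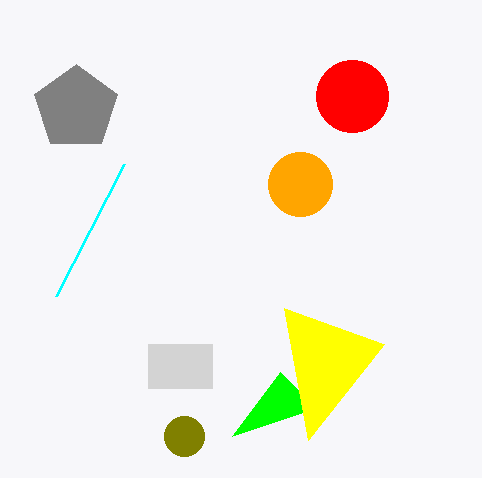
a_1 = 76, b_1 = 108, c_1 = 44, a_2 = 300, b_2 = 184, c_2 = 32, s_3 = 56, t_3 = 296, b_4 = 96, a_5 = 184, b_5 = 436, c_5 = 20, p_6 = 148, q_6 = 344, s_6 = 212, s_7 = 280, t_7 = 372, v_8 = 308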